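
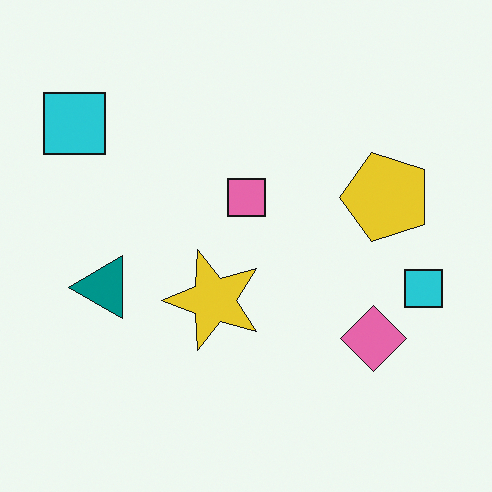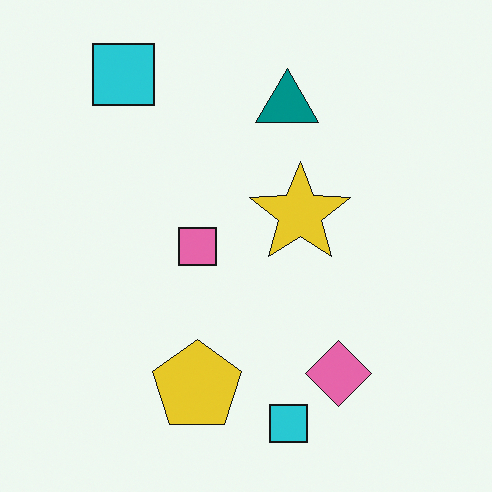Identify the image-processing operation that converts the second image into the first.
The transformation is: transposed (reflected across the top-left ↔ bottom-right diagonal).

Shapes have swapped their row and column positions — what was in the top-right is now in the bottom-left — a diagonal reflection.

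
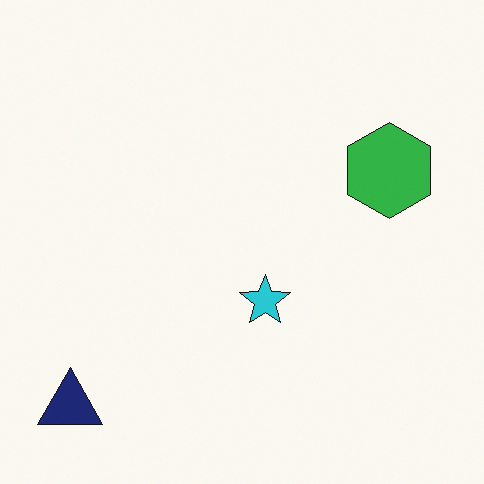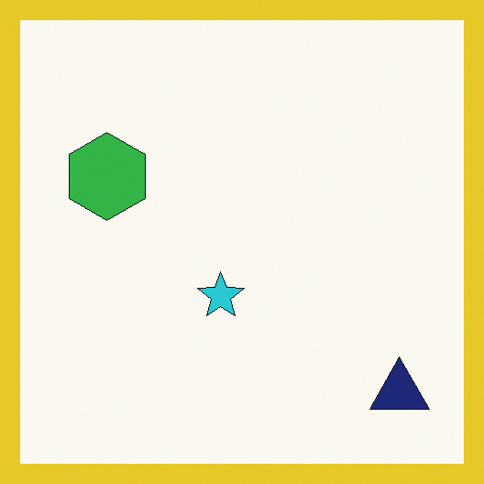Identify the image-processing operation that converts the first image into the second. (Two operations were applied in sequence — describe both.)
This is the original image flipped horizontally (left ↔ right), then framed with a yellow border.

The navy triangle is in the bottom-left of the first image and the bottom-right of the second — shapes on opposite sides of the vertical midline have swapped in a mirror flip. A solid yellow frame runs around the edge of the second image, with the content slightly shrunk inside it.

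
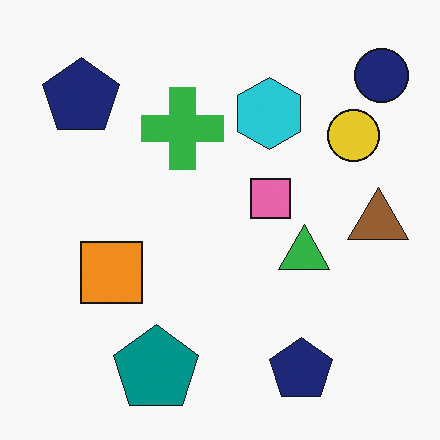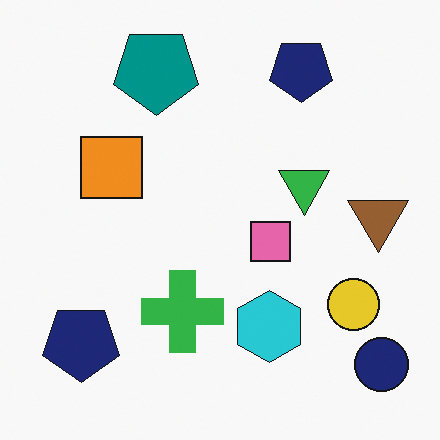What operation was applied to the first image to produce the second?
The transformation is: flipped vertically (top ↔ bottom).

The teal pentagon is in the bottom of the first image and the top of the second — shapes on opposite sides of the horizontal midline have swapped in a mirror flip.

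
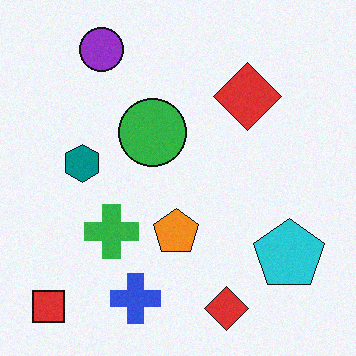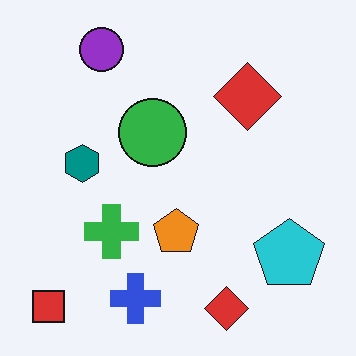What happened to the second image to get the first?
The image was degraded with light additive noise.

Random speckle covers the whole image, including the flat background.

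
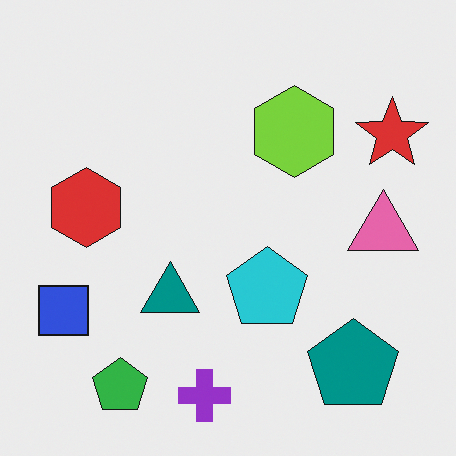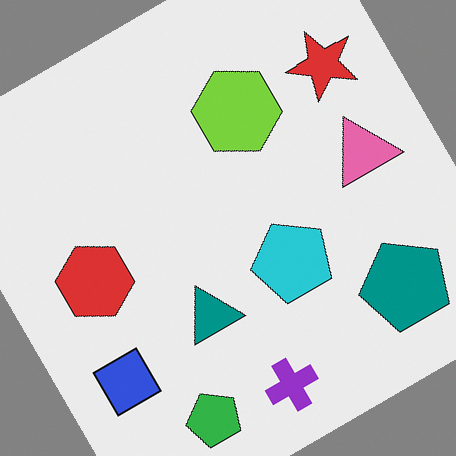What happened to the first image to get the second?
It was rotated counter-clockwise by a large amount — several tens of degrees.

Every shape is tilted by the same angle and the image corners show triangular fill wedges — a whole-image rotation by a non-right angle.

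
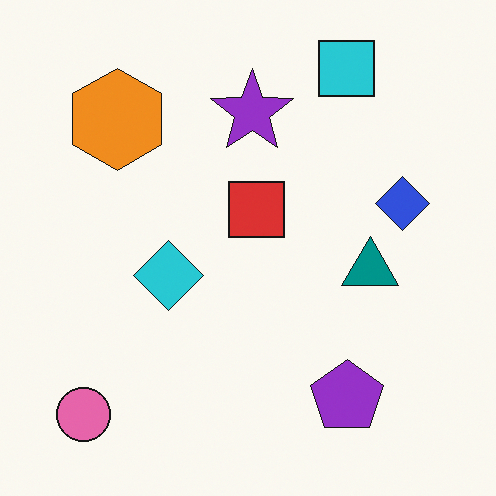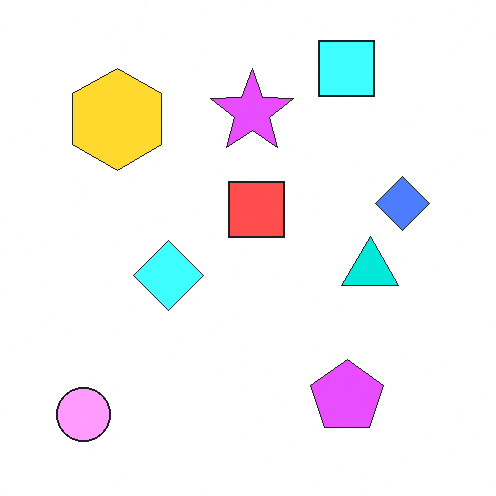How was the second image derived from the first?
The transformation is: brightened a lot.

Every pixel — background and shapes alike — is uniformly brightened.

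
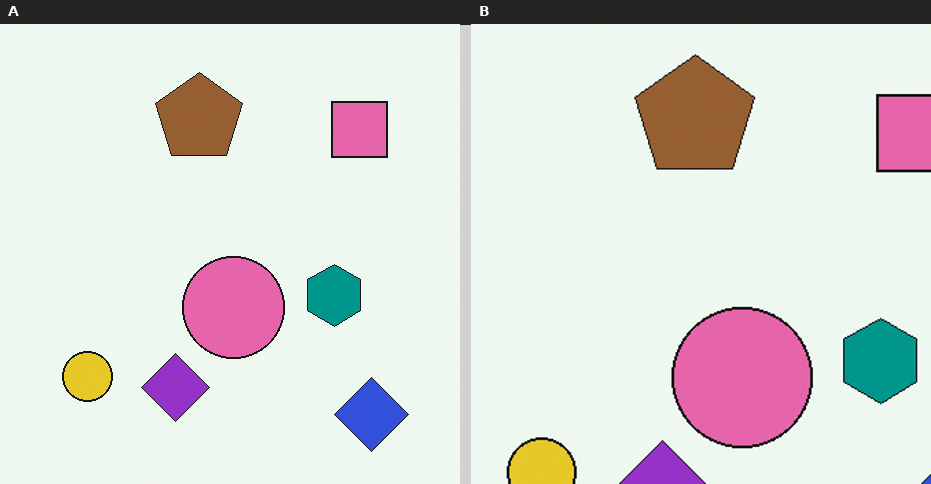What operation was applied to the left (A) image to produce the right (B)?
The right (B) image is the left (A) cropped slightly and scaled back up.

The visible shapes are larger and the field of view is narrower; shapes near the original edges may be partly or wholly outside the frame — a crop-and-rescale.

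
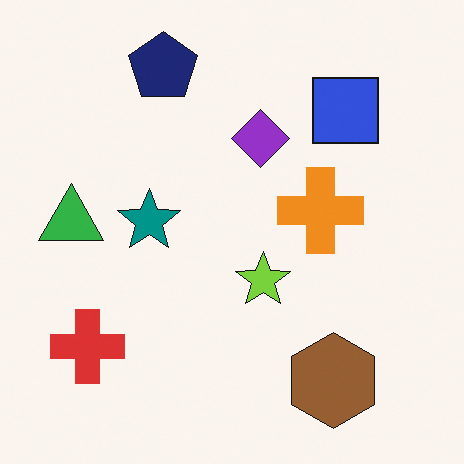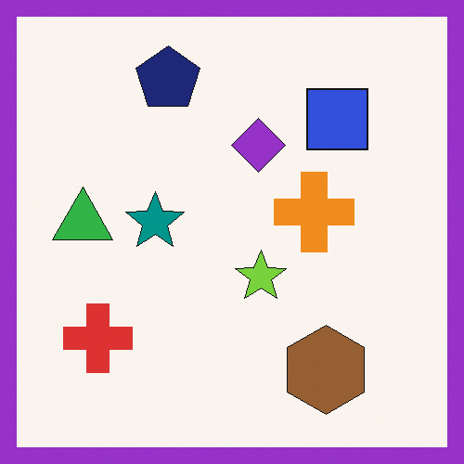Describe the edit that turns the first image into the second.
The image was framed with a purple border.

A solid purple frame runs around the edge of the second image, with the content slightly shrunk inside it.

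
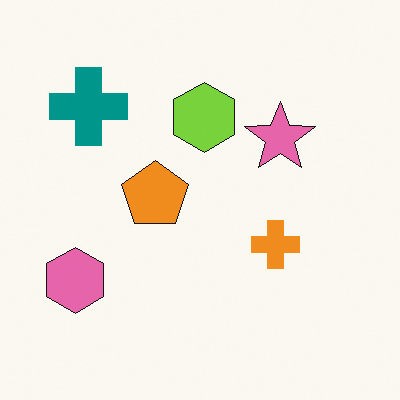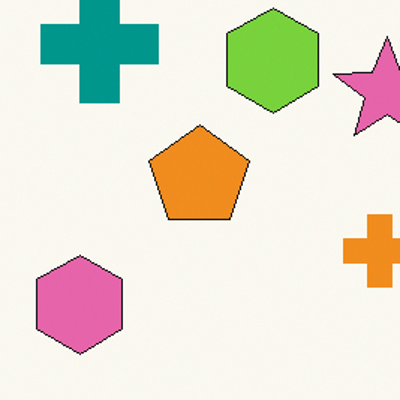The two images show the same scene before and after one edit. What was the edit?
This is the original image cropped slightly and scaled back up.

The visible shapes are larger and the field of view is narrower; shapes near the original edges may be partly or wholly outside the frame — a crop-and-rescale.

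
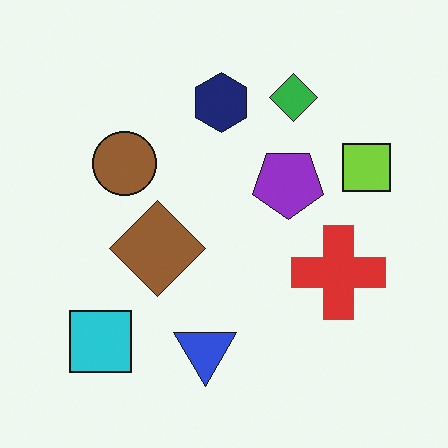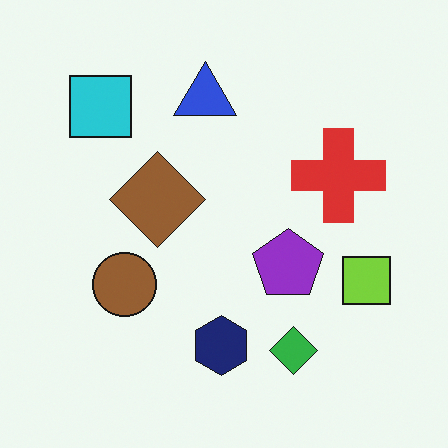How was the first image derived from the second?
This is the original image flipped vertically (top ↔ bottom).

The blue triangle is in the top of the second image and the bottom of the first — shapes on opposite sides of the horizontal midline have swapped in a mirror flip.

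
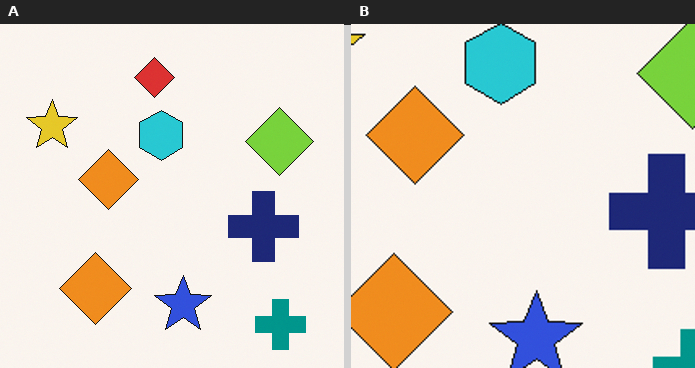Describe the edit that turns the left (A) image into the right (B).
Cropped tightly and scaled back up.

The visible shapes are larger and the field of view is narrower; shapes near the original edges may be partly or wholly outside the frame — a crop-and-rescale.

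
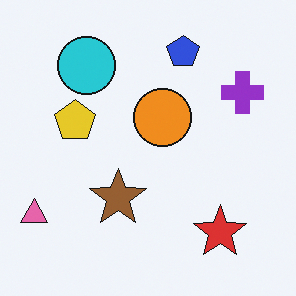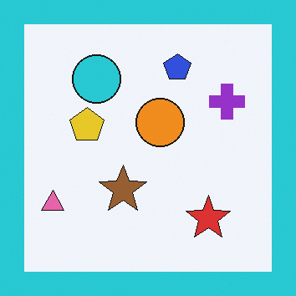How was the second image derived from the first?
The second image is the first framed with a cyan border.

A solid cyan frame runs around the edge of the second image, with the content slightly shrunk inside it.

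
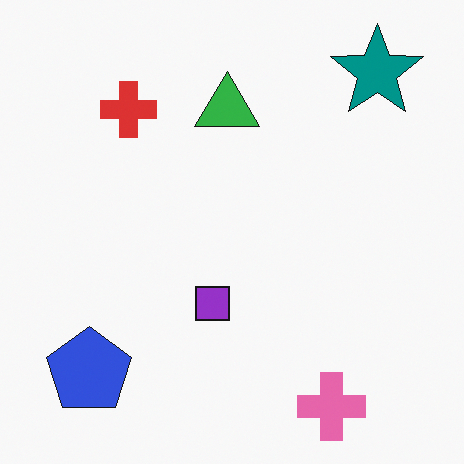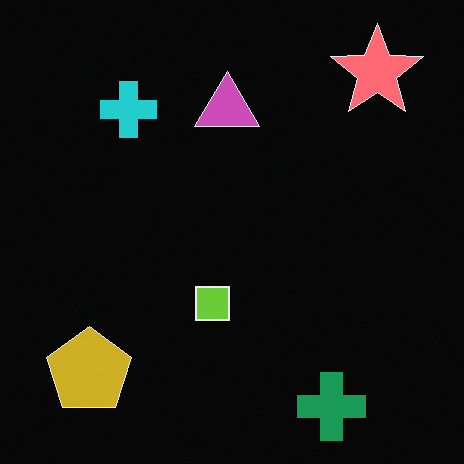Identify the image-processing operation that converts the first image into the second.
The image was color-inverted (negative).

The light background has become dark and every shape's color is its complement — a photographic negative.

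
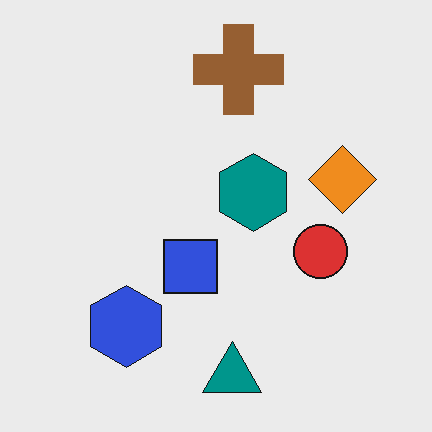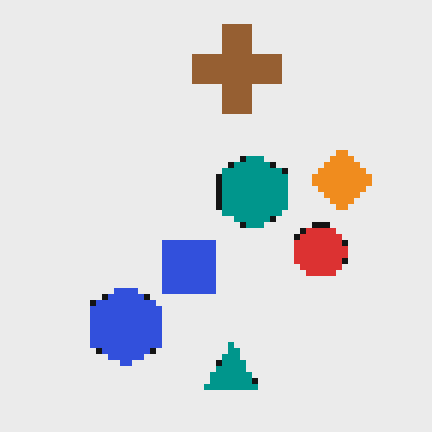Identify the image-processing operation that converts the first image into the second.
This is the original image moderately pixelated.

Shapes are reduced to large square blocks; fine edges and outlines are lost — a downscale-then-upscale (mosaic) effect.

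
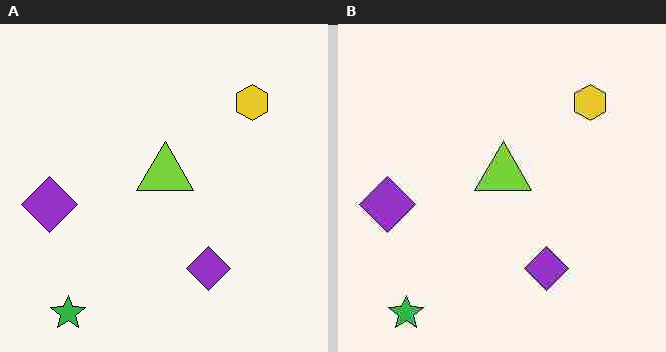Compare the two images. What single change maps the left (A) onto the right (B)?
This is the original image degraded with heavy JPEG compression.

Blocky 8×8 compression artifacts appear around shape edges and the flat background shows ringing — characteristic JPEG degradation.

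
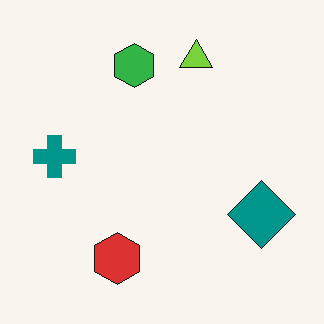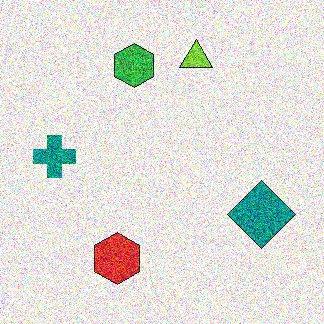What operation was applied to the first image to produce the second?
The transformation is: degraded with heavy additive noise.

Random speckle covers the whole image, including the flat background.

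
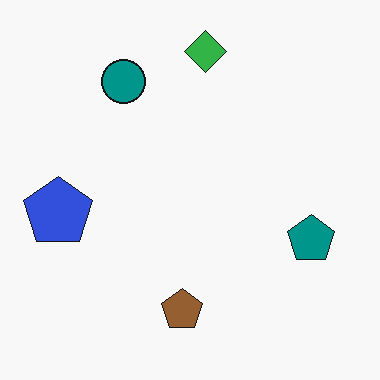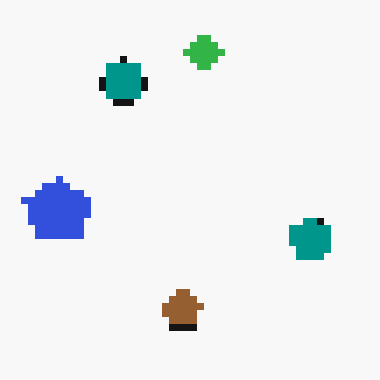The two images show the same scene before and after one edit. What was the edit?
The image was pixelated into visible square blocks.

Shapes are reduced to large square blocks; fine edges and outlines are lost — a downscale-then-upscale (mosaic) effect.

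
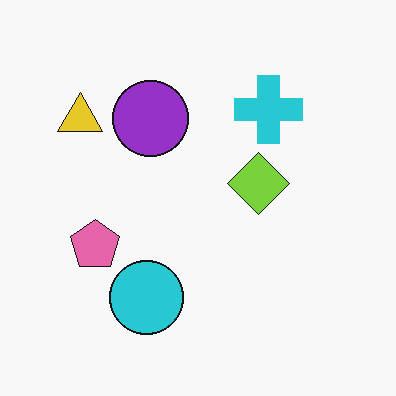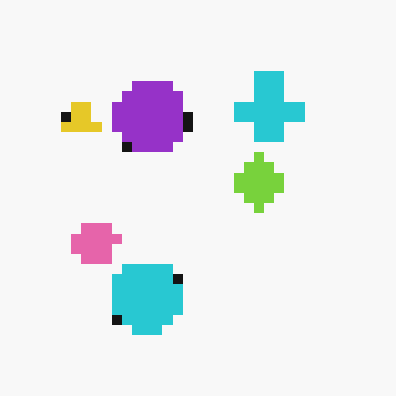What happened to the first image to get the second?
This is the original image coarsely pixelated.

Shapes are reduced to large square blocks; fine edges and outlines are lost — a downscale-then-upscale (mosaic) effect.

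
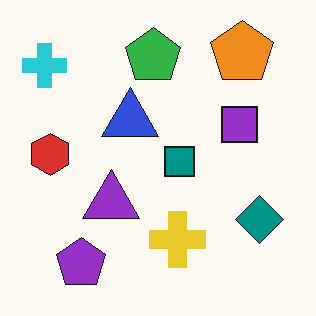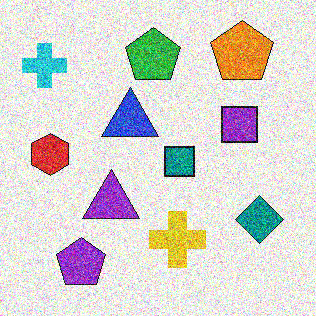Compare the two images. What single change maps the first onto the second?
The transformation is: degraded with a thick layer of grain.

Random speckle covers the whole image, including the flat background.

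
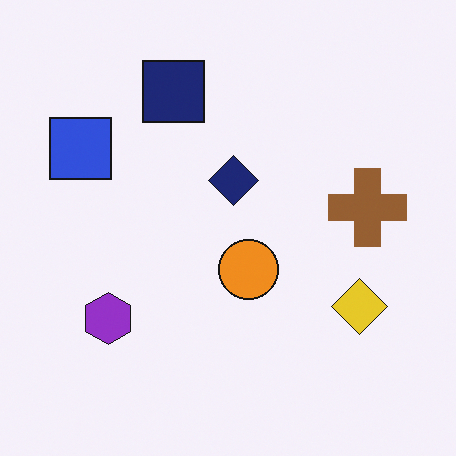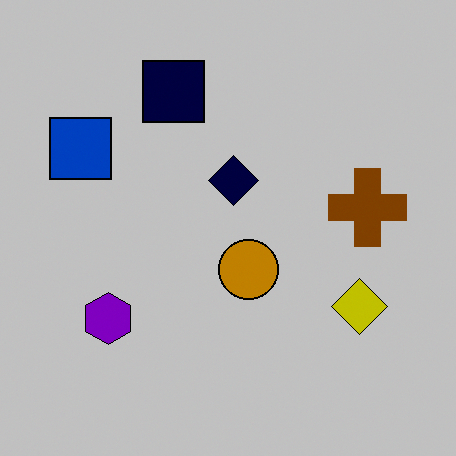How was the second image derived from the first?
The second image is the first aggressively posterized.

Each flat color has snapped to a coarser quantized level — most visibly, the near-white background has dropped to a flat grey.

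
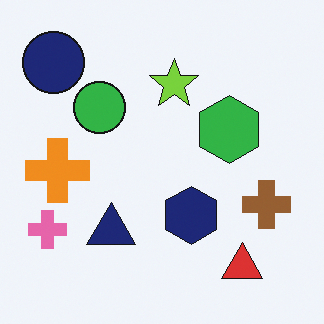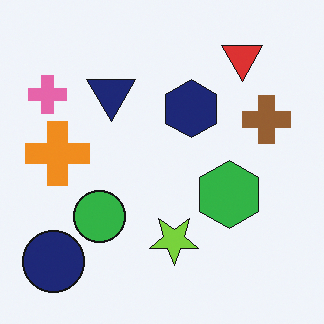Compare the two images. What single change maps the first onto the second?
The image was flipped vertically (top ↔ bottom).

The red triangle is in the bottom-right of the first image and the top-right of the second — shapes on opposite sides of the horizontal midline have swapped in a mirror flip.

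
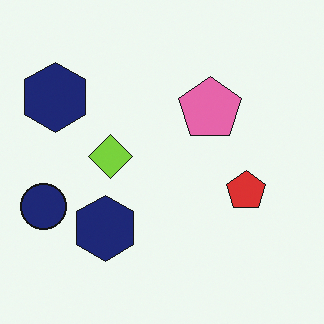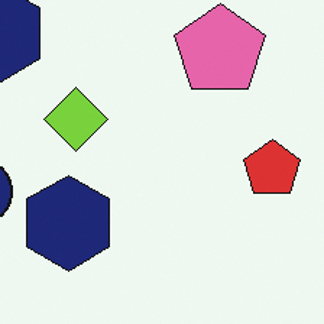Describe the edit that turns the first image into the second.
This is the original image cropped to a modestly smaller region and rescaled.

The visible shapes are larger and the field of view is narrower; shapes near the original edges may be partly or wholly outside the frame — a crop-and-rescale.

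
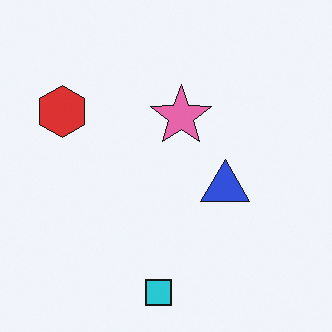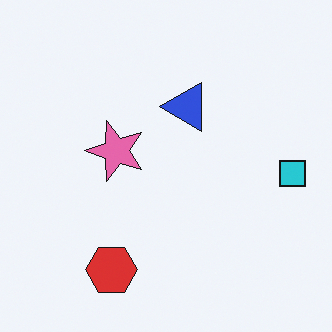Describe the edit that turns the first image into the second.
The transformation is: rotated 90° counter-clockwise.

The cyan square sits in the bottom of the first image and the right of the second — consistent with a whole-image 90° counter-clockwise rotation.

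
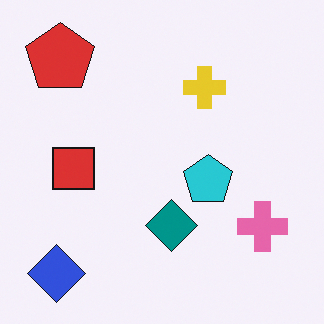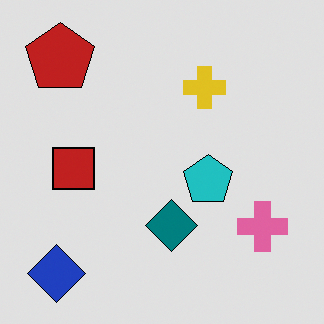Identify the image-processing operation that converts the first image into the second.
The second image is the first moderately posterized.

Each flat color has snapped to a coarser quantized level — most visibly, the near-white background has dropped to a flat grey.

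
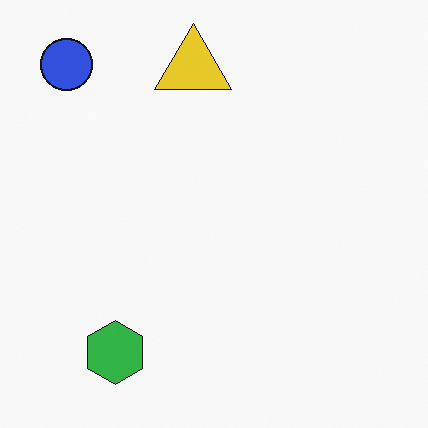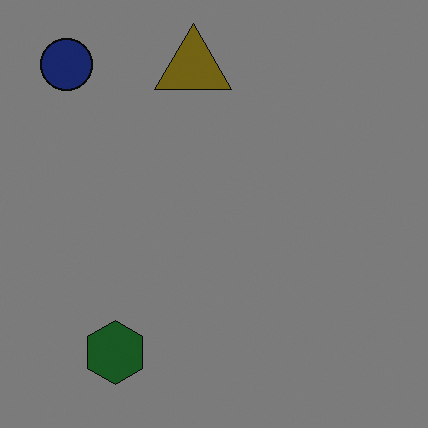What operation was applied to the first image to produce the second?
The image was darkened a lot.

Every pixel — background and shapes alike — is uniformly darkened.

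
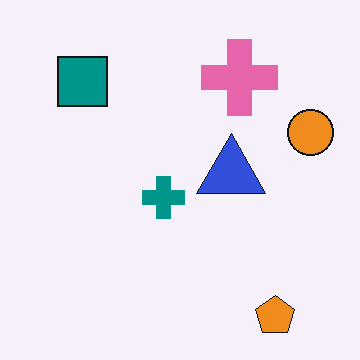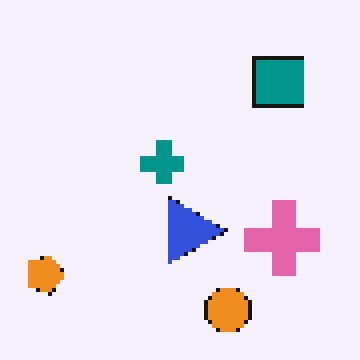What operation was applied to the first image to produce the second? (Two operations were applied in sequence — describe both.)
Mildly pixelated, then rotated 90° clockwise.

Shapes are reduced to large square blocks; fine edges and outlines are lost — a downscale-then-upscale (mosaic) effect. The orange pentagon sits in the bottom-right of the first image and the bottom-left of the second — consistent with a whole-image 90° clockwise rotation.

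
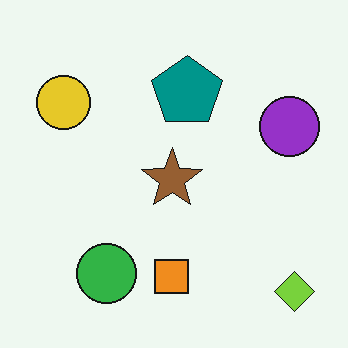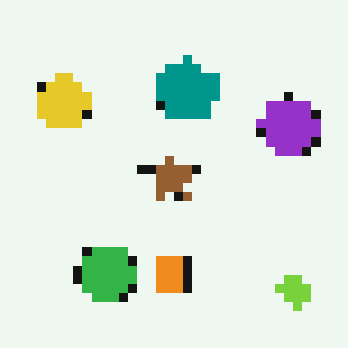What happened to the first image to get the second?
Coarsely pixelated.

Shapes are reduced to large square blocks; fine edges and outlines are lost — a downscale-then-upscale (mosaic) effect.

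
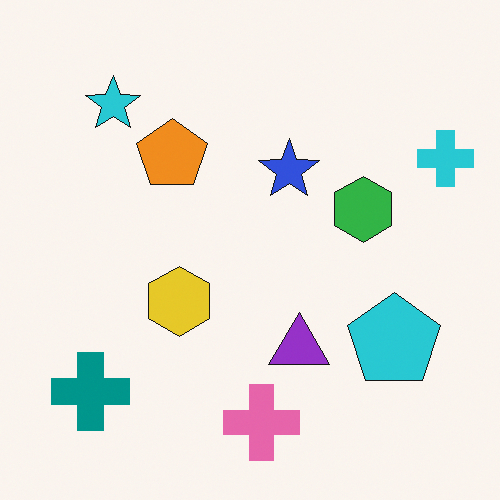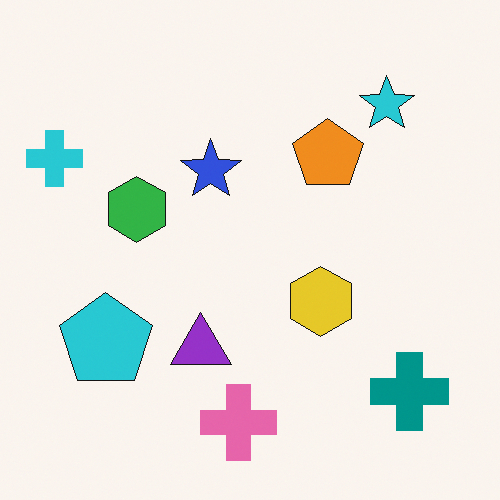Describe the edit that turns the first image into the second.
The image was flipped horizontally (left ↔ right).

The cyan cross is in the top-right of the first image and the top-left of the second — shapes on opposite sides of the vertical midline have swapped in a mirror flip.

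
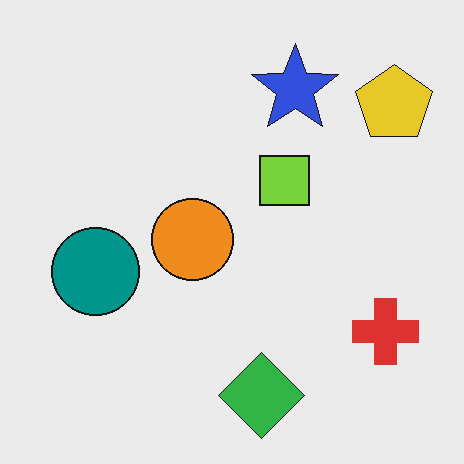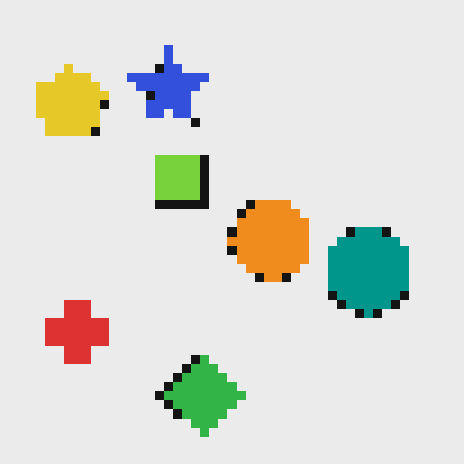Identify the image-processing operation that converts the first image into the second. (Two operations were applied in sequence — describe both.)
The image was heavily pixelated into large blocks, then flipped horizontally (left ↔ right).

Shapes are reduced to large square blocks; fine edges and outlines are lost — a downscale-then-upscale (mosaic) effect. The yellow pentagon is in the top-right of the first image and the top-left of the second — shapes on opposite sides of the vertical midline have swapped in a mirror flip.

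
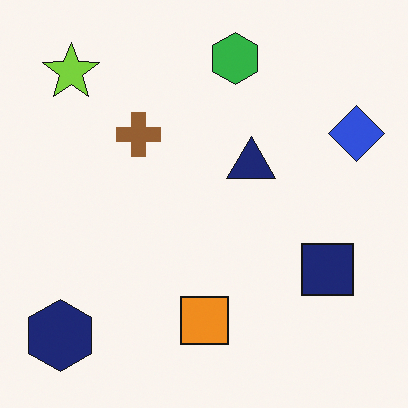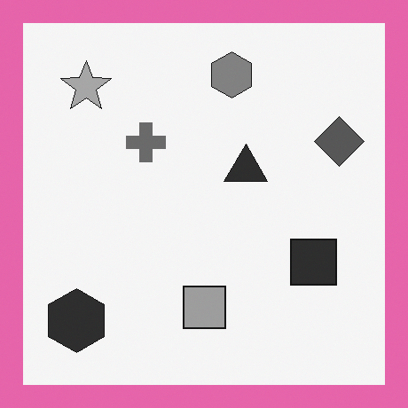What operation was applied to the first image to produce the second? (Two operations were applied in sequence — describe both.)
The second image is the first converted to grayscale, then framed with a pink border.

All color is removed — every shape is now a shade of grey. A solid pink frame runs around the edge of the second image, with the content slightly shrunk inside it.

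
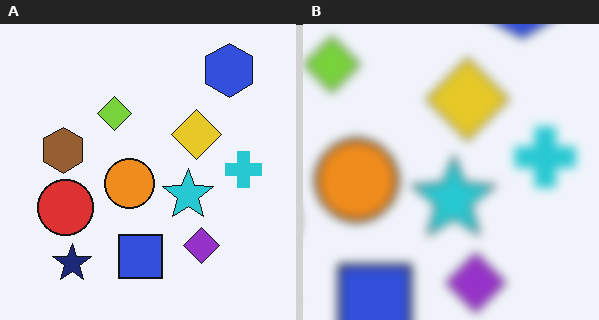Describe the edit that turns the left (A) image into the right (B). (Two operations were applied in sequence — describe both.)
The right (B) image is the left (A) moderately blurred, then cropped to a noticeably smaller region and rescaled.

Shape edges and outlines are uniformly softened across the whole image. The visible shapes are larger and the field of view is narrower; shapes near the original edges may be partly or wholly outside the frame — a crop-and-rescale.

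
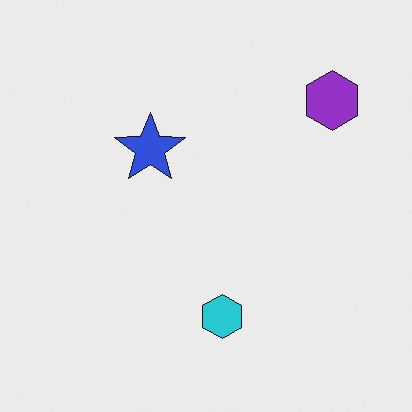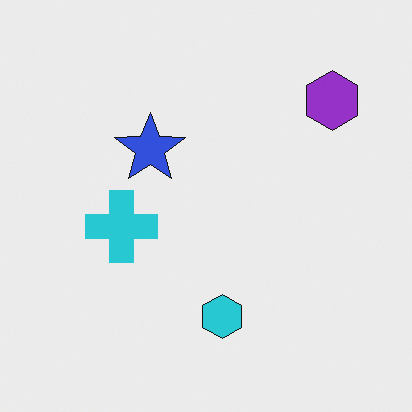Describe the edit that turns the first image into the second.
Overlaid with an additional cyan cross.

A cyan cross appears in the second image that is absent from the first.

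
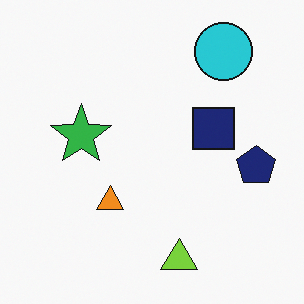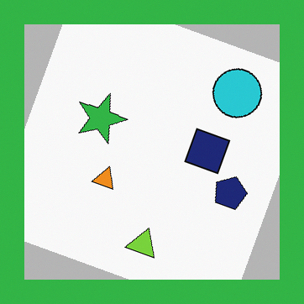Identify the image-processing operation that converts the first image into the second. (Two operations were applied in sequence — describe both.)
The second image is the first rotated clockwise by a moderate amount, then framed with a green border.

Every shape is tilted by the same angle and the image corners show triangular fill wedges — a whole-image rotation by a non-right angle. A solid green frame runs around the edge of the second image, with the content slightly shrunk inside it.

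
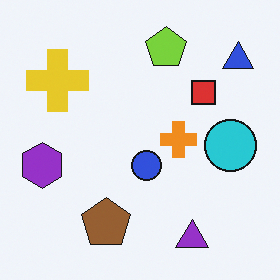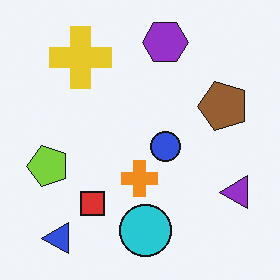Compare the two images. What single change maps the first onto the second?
The second image is the first transposed (reflected across the top-left ↔ bottom-right diagonal).

Shapes have swapped their row and column positions — what was in the top-right is now in the bottom-left — a diagonal reflection.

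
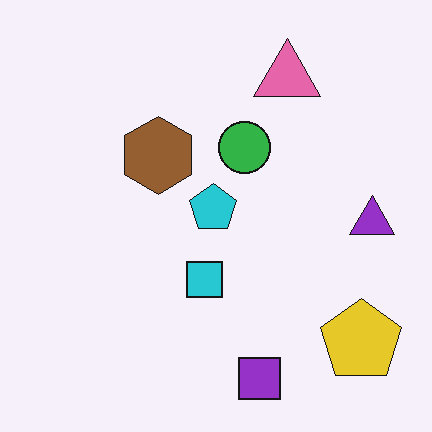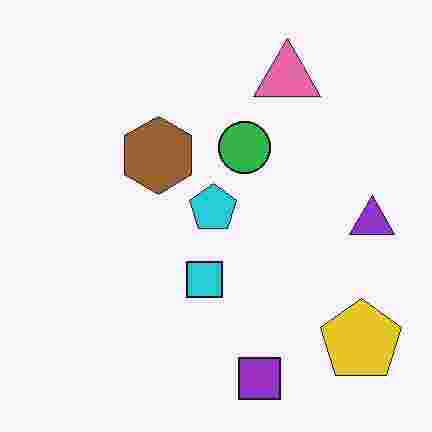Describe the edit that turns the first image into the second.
This is the original image degraded with heavy JPEG compression.

Blocky 8×8 compression artifacts appear around shape edges and the flat background shows ringing — characteristic JPEG degradation.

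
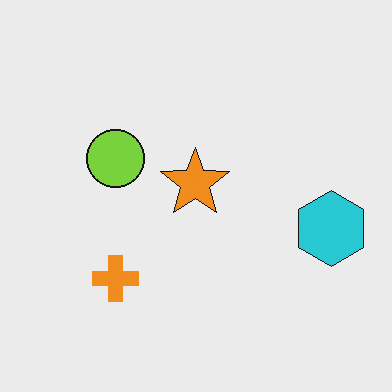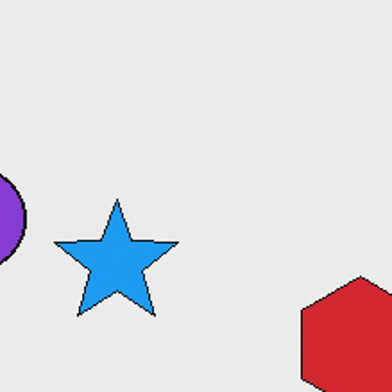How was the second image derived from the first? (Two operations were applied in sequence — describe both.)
The second image is the first hue-shifted by a large amount, then cropped tightly and scaled back up.

Every shape's color has rotated by the same amount around the hue wheel — a uniform hue shift. The visible shapes are larger and the field of view is narrower; shapes near the original edges may be partly or wholly outside the frame — a crop-and-rescale.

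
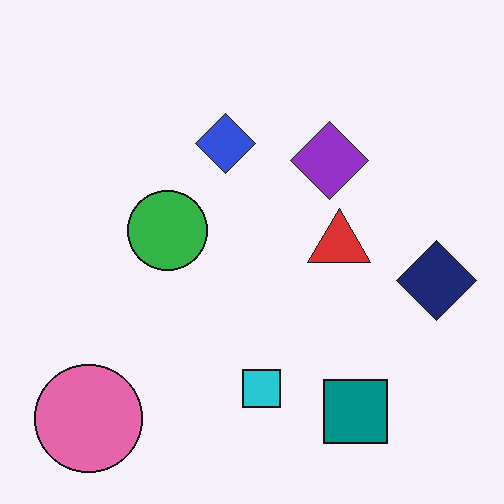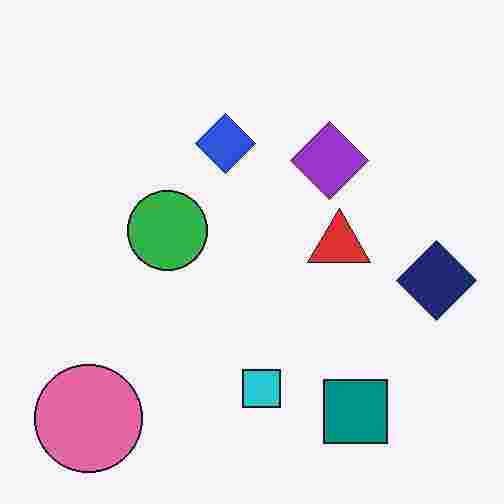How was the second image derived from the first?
The transformation is: heavily JPEG-compressed with obvious blocking artifacts.

Blocky 8×8 compression artifacts appear around shape edges and the flat background shows ringing — characteristic JPEG degradation.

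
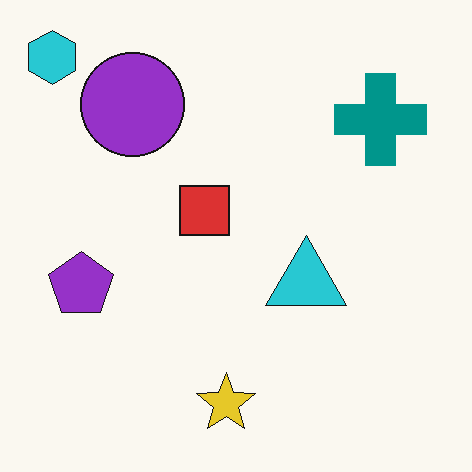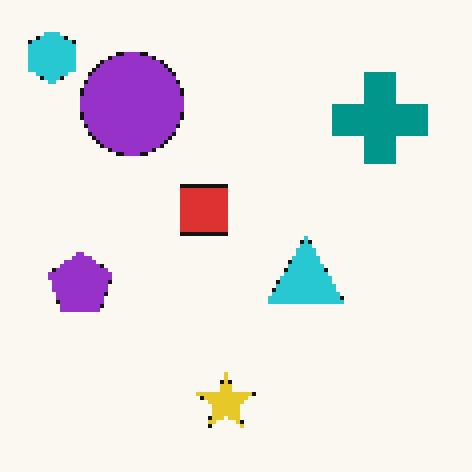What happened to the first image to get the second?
This is the original image mildly pixelated.

Shapes are reduced to large square blocks; fine edges and outlines are lost — a downscale-then-upscale (mosaic) effect.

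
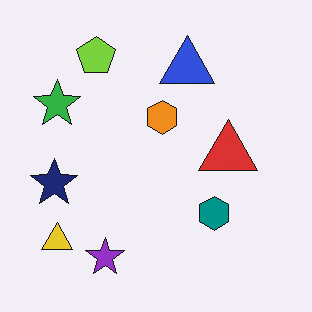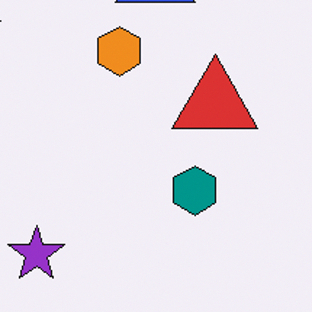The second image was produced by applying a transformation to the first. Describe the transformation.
It was cropped slightly and scaled back up.

The visible shapes are larger and the field of view is narrower; shapes near the original edges may be partly or wholly outside the frame — a crop-and-rescale.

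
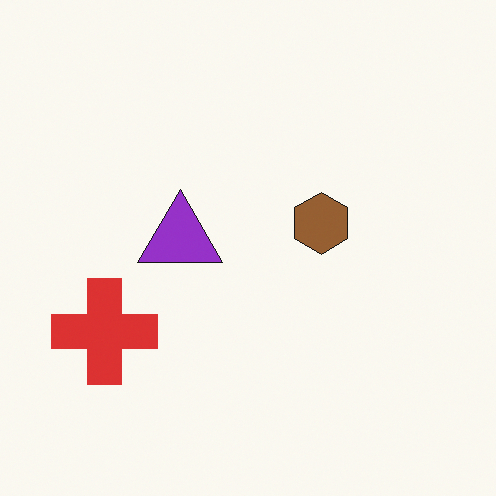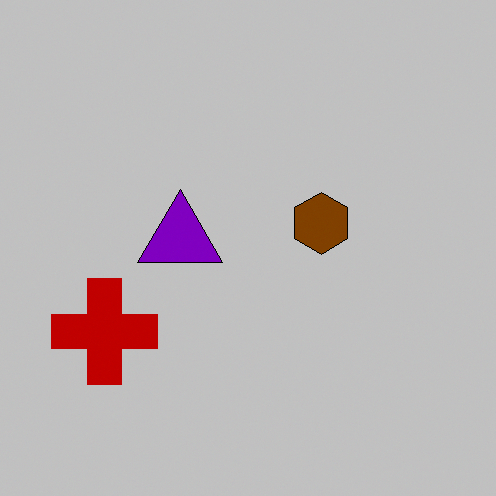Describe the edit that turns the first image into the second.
Heavily posterized to just a handful of flat colors.

Each flat color has snapped to a coarser quantized level — most visibly, the near-white background has dropped to a flat grey.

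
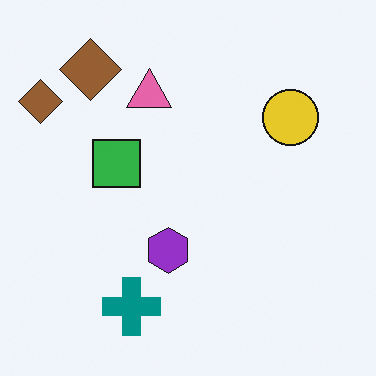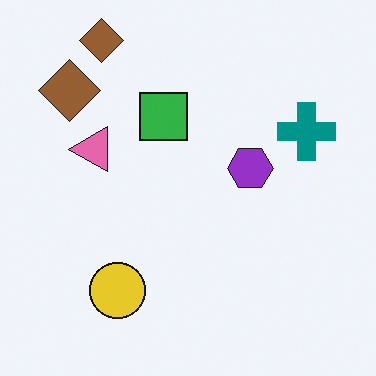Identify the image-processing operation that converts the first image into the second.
It was transposed (reflected across the top-left ↔ bottom-right diagonal).

Shapes have swapped their row and column positions — what was in the top-right is now in the bottom-left — a diagonal reflection.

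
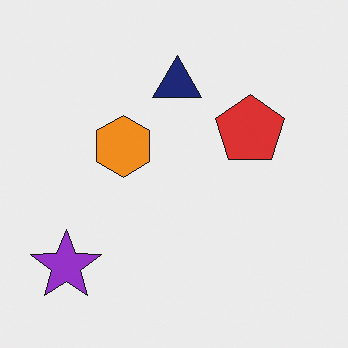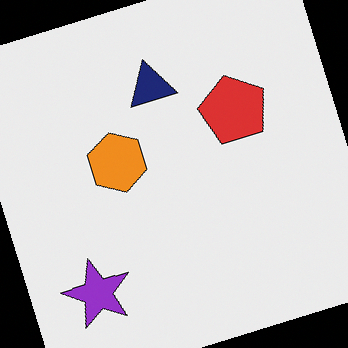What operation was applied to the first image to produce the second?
It was rotated counter-clockwise by a clearly visible amount.

Every shape is tilted by the same angle and the image corners show triangular fill wedges — a whole-image rotation by a non-right angle.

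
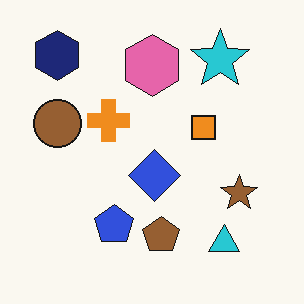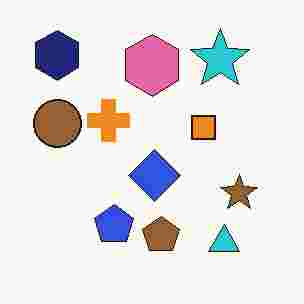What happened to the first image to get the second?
The image was degraded with heavy JPEG compression.

Blocky 8×8 compression artifacts appear around shape edges and the flat background shows ringing — characteristic JPEG degradation.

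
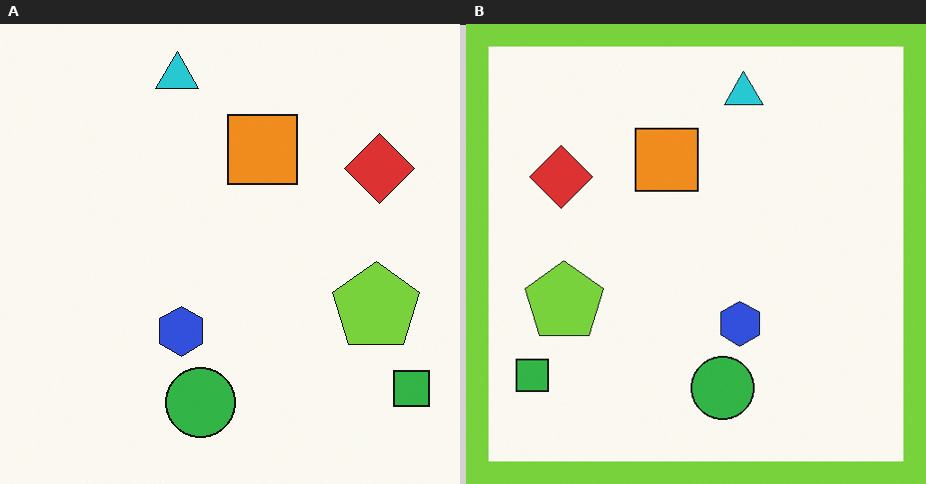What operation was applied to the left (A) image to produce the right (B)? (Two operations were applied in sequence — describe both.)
The right (B) image is the left (A) flipped horizontally (left ↔ right), then framed with a lime border.

The green square is in the bottom-right of the left (A) image and the bottom-left of the right (B) — shapes on opposite sides of the vertical midline have swapped in a mirror flip. A solid lime frame runs around the edge of the right (B) image, with the content slightly shrunk inside it.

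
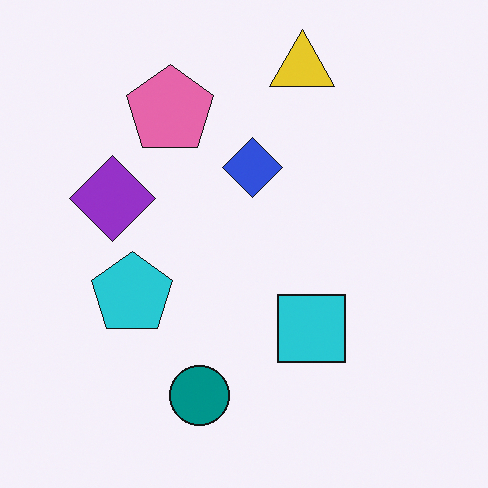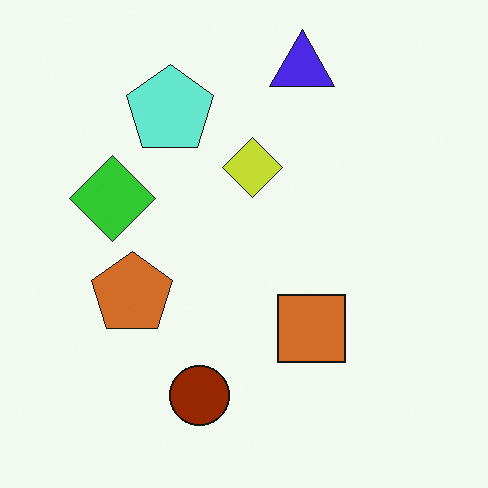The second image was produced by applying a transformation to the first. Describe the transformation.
This is the original image hue-shifted through roughly half the color wheel.

Every shape's color has rotated by the same amount around the hue wheel — a uniform hue shift.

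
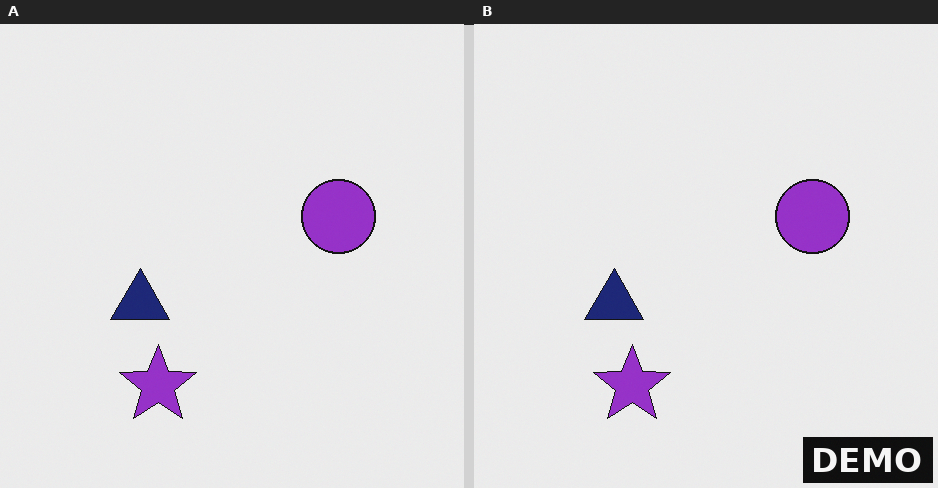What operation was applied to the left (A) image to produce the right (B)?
The right (B) image is the left (A) watermarked with the text "DEMO" in the lower-right corner.

A dark label reading "DEMO" appears in the lower-right corner.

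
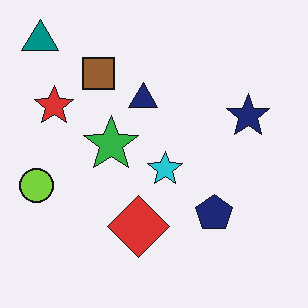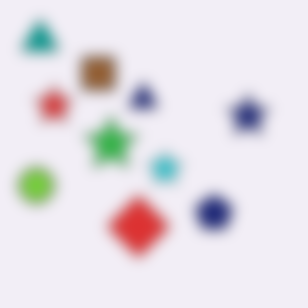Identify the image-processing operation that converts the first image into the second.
The transformation is: strongly gaussian-blurred.

Shape edges and outlines are uniformly softened across the whole image.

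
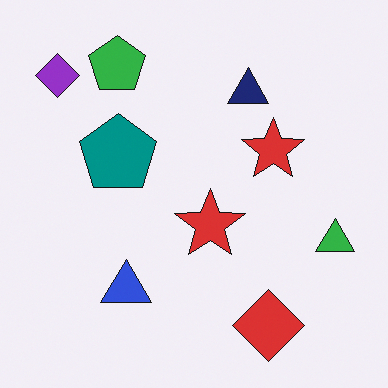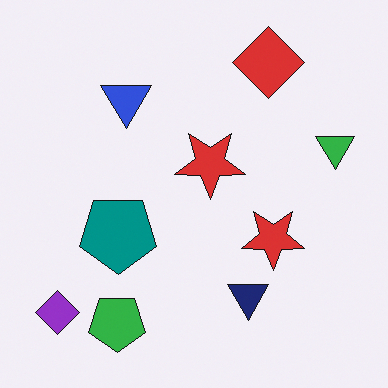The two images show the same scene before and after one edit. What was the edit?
The second image is the first flipped vertically (top ↔ bottom).

The red diamond is in the bottom-right of the first image and the top-right of the second — shapes on opposite sides of the horizontal midline have swapped in a mirror flip.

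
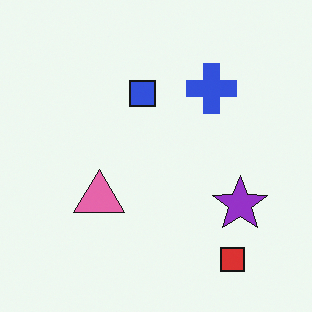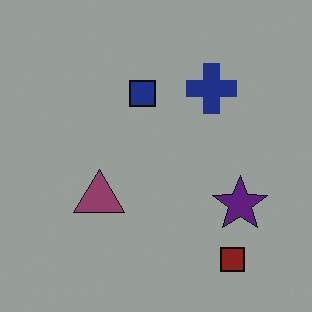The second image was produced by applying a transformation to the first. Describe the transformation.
It was noticeably darkened.

Every pixel — background and shapes alike — is uniformly darkened.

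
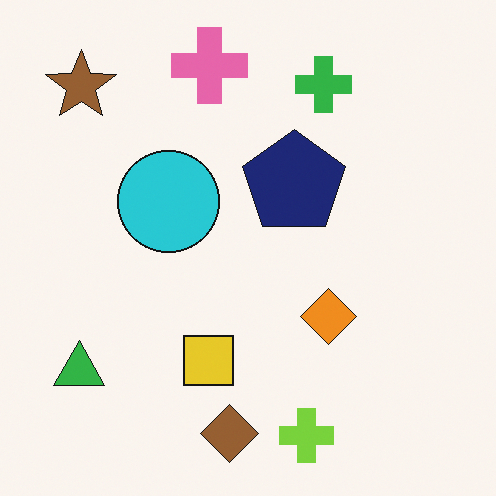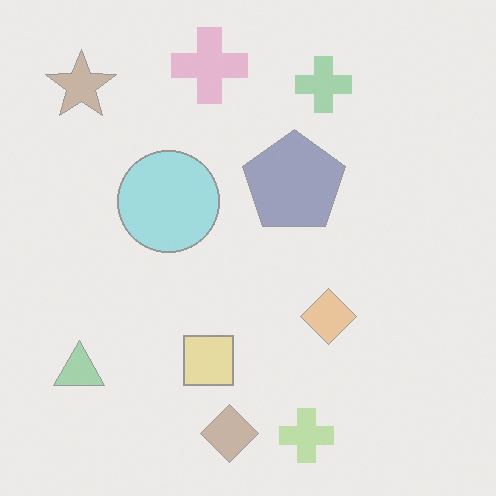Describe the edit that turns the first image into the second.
It was washed out (contrast reduced).

Tones are pushed toward mid-grey across the whole image — a global contrast change.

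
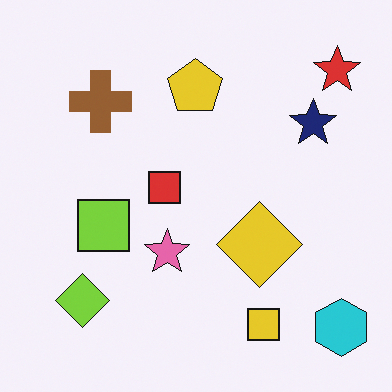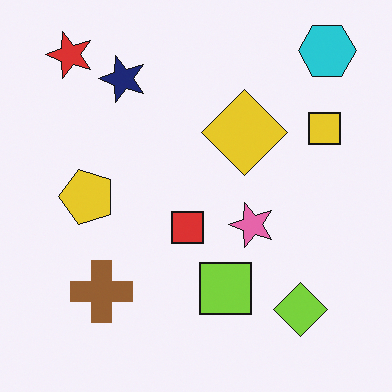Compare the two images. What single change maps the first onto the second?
It was rotated 90° counter-clockwise.

The cyan hexagon sits in the bottom-right of the first image and the top-right of the second — consistent with a whole-image 90° counter-clockwise rotation.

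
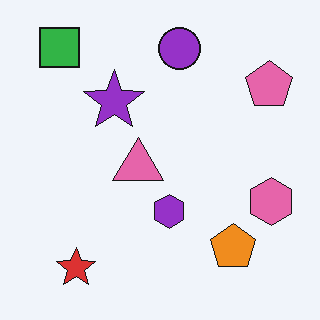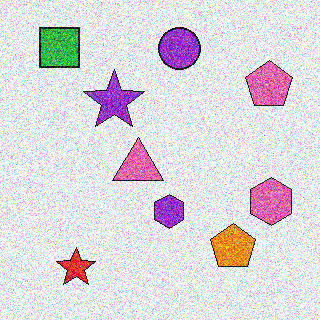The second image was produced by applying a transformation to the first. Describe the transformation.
The image was degraded with strong gaussian noise.

Random speckle covers the whole image, including the flat background.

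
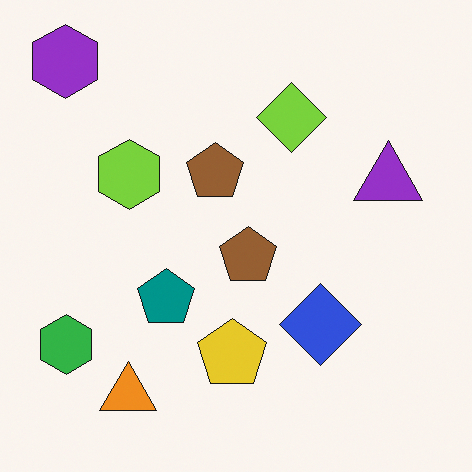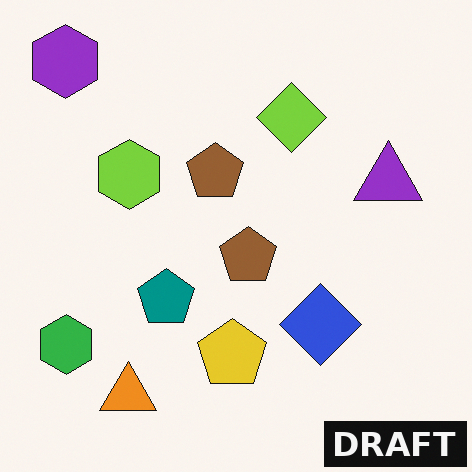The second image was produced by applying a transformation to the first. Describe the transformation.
The second image is the first watermarked with the text "DRAFT" in the lower-right corner.

A dark label reading "DRAFT" appears in the lower-right corner.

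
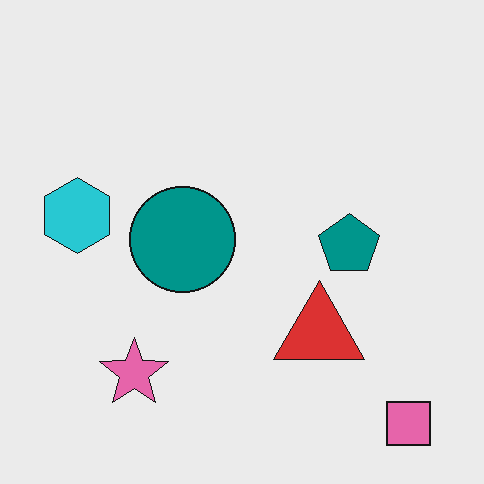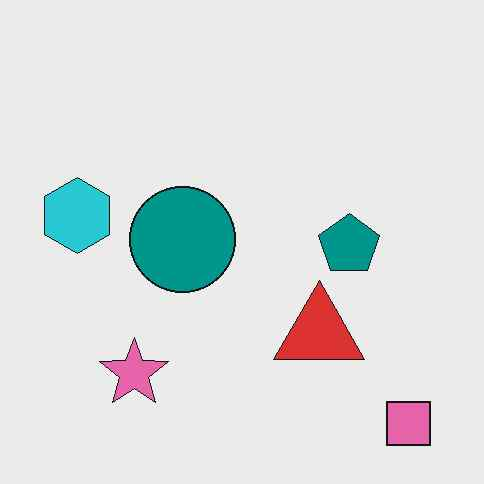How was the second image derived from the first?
It was given moderate JPEG compression.

Blocky 8×8 compression artifacts appear around shape edges and the flat background shows ringing — characteristic JPEG degradation.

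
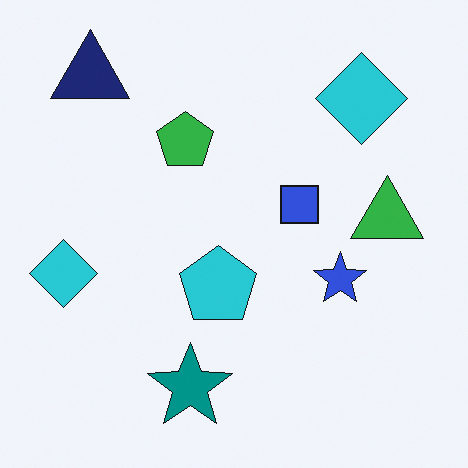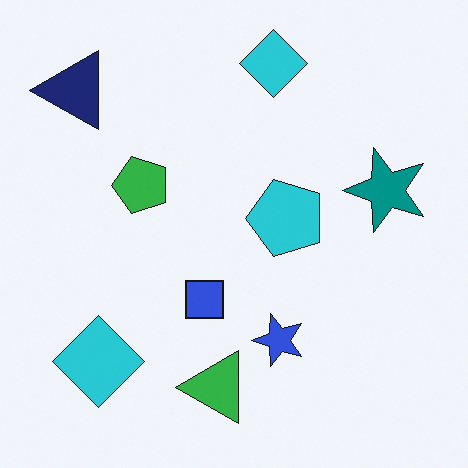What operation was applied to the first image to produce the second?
The second image is the first transposed (reflected across the top-left ↔ bottom-right diagonal).

Shapes have swapped their row and column positions — what was in the top-right is now in the bottom-left — a diagonal reflection.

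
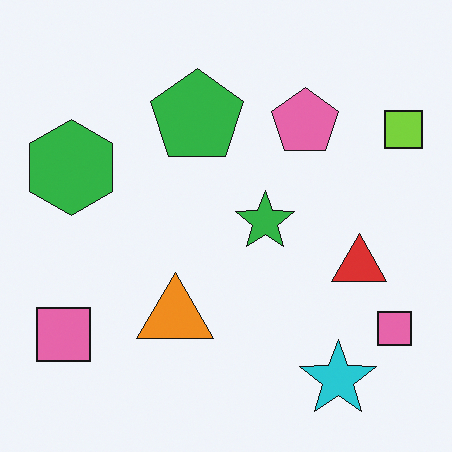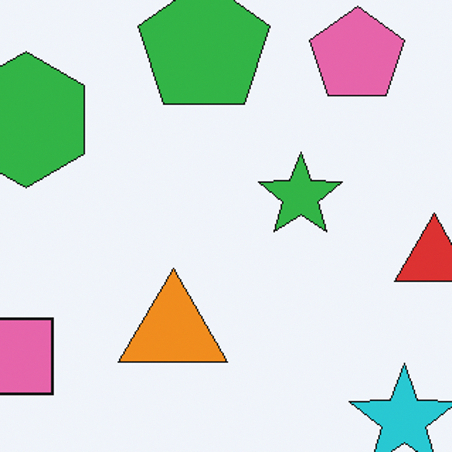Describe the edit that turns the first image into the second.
This is the original image cropped slightly and scaled back up.

The visible shapes are larger and the field of view is narrower; shapes near the original edges may be partly or wholly outside the frame — a crop-and-rescale.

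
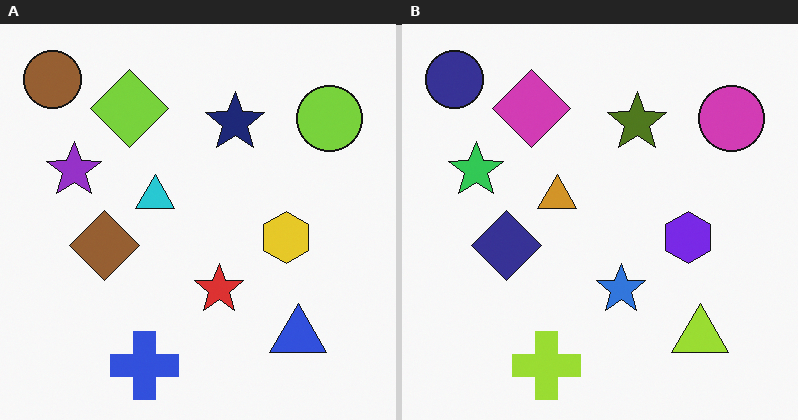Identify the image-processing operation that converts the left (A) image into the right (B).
The image was hue-shifted by a large amount.

Every shape's color has rotated by the same amount around the hue wheel — a uniform hue shift.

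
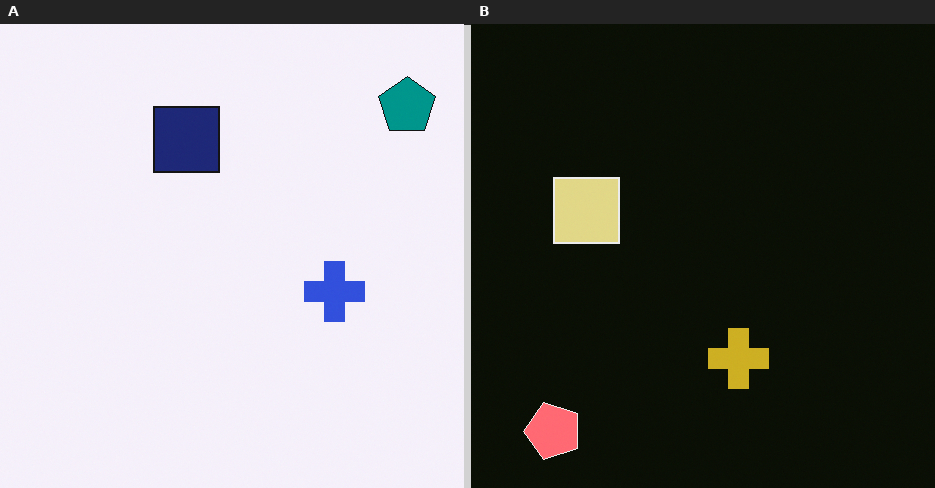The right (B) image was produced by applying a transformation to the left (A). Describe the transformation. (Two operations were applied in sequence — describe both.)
Transposed (reflected across the top-left ↔ bottom-right diagonal), then color-inverted (negative).

Shapes have swapped their row and column positions — what was in the top-right is now in the bottom-left — a diagonal reflection. The light background has become dark and every shape's color is its complement — a photographic negative.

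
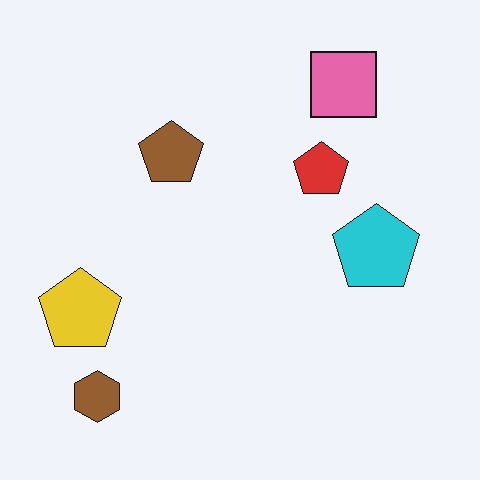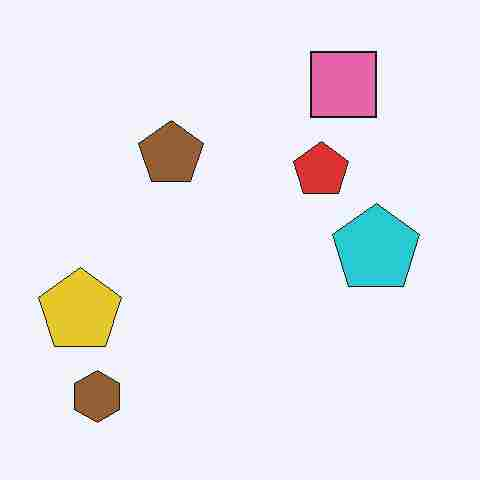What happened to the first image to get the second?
The image was degraded with heavy JPEG compression.

Blocky 8×8 compression artifacts appear around shape edges and the flat background shows ringing — characteristic JPEG degradation.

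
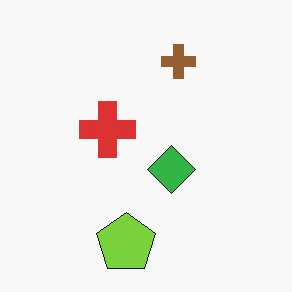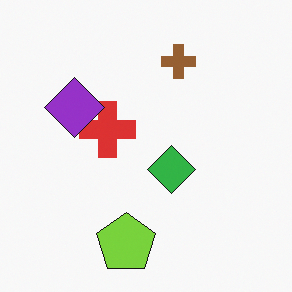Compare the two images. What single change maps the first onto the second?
The second image is the first overlaid with an additional purple diamond.

A purple diamond appears in the second image that is absent from the first.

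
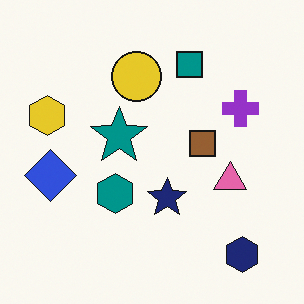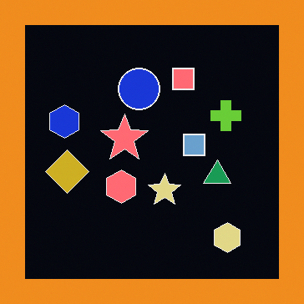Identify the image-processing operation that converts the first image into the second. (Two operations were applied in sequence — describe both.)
The image was color-inverted (negative), then framed with a orange border.

The light background has become dark and every shape's color is its complement — a photographic negative. A solid orange frame runs around the edge of the second image, with the content slightly shrunk inside it.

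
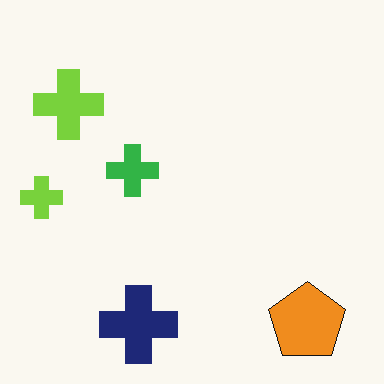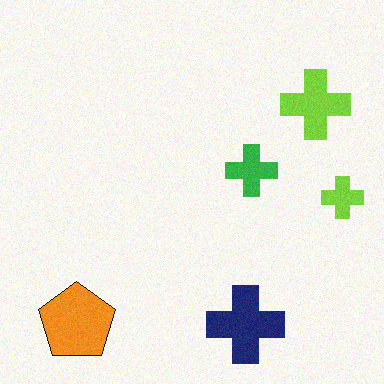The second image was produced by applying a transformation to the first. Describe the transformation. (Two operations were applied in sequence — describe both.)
This is the original image degraded with light additive noise, then flipped horizontally (left ↔ right).

Random speckle covers the whole image, including the flat background. The orange pentagon is in the bottom-right of the first image and the bottom-left of the second — shapes on opposite sides of the vertical midline have swapped in a mirror flip.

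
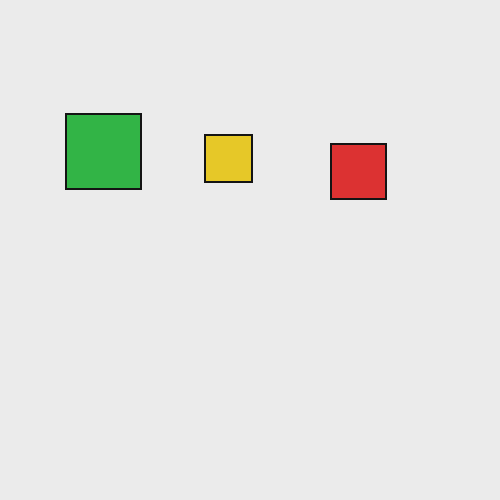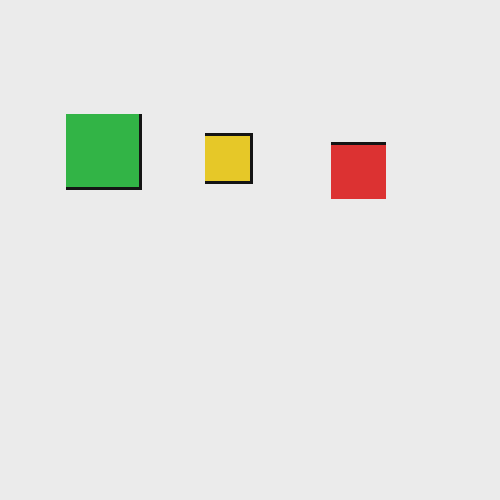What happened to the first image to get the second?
The second image is the first lightly pixelated (a mild mosaic effect).

Shapes are reduced to large square blocks; fine edges and outlines are lost — a downscale-then-upscale (mosaic) effect.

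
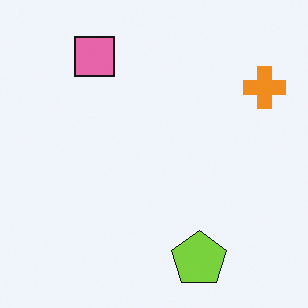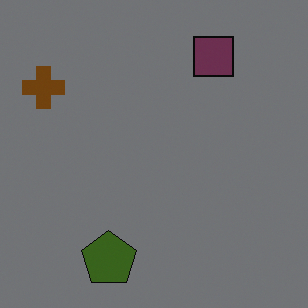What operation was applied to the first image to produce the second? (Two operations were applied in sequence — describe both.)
The image was noticeably darkened, then flipped horizontally (left ↔ right).

Every pixel — background and shapes alike — is uniformly darkened. The orange cross is in the top-right of the first image and the top-left of the second — shapes on opposite sides of the vertical midline have swapped in a mirror flip.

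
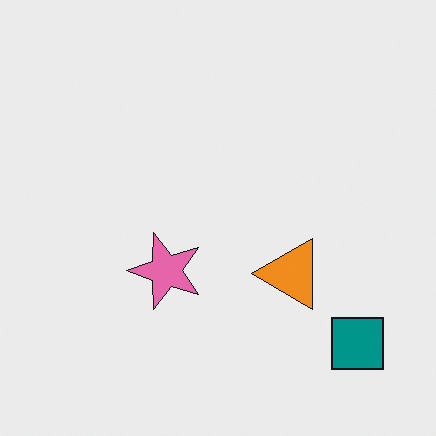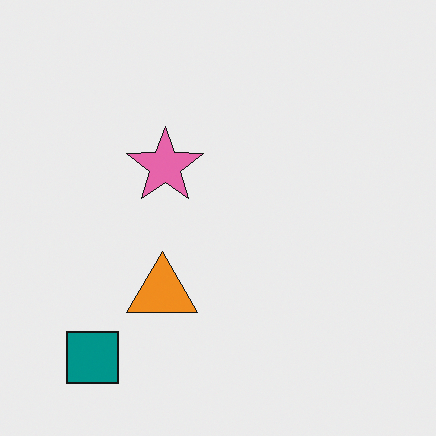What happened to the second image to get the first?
This is the original image rotated 90° counter-clockwise.

The teal square sits in the bottom-left of the second image and the bottom-right of the first — consistent with a whole-image 90° counter-clockwise rotation.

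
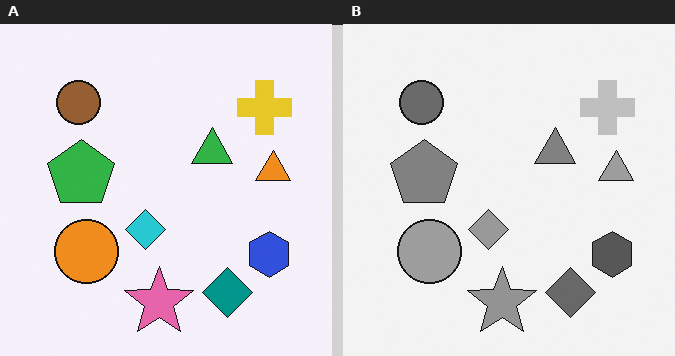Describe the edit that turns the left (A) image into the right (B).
It was converted to grayscale.

All color is removed — every shape is now a shade of grey.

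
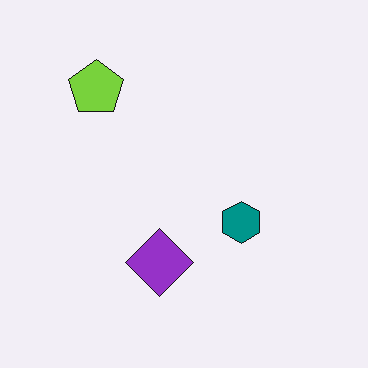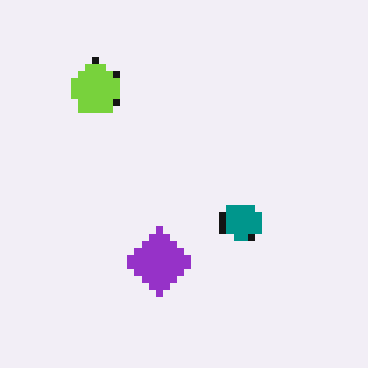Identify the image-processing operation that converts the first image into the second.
Moderately pixelated.

Shapes are reduced to large square blocks; fine edges and outlines are lost — a downscale-then-upscale (mosaic) effect.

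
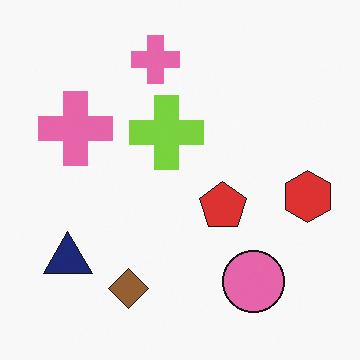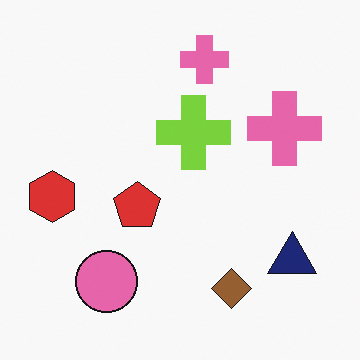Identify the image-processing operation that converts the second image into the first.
The first image is the second flipped horizontally (left ↔ right).

The red hexagon is in the left of the second image and the right of the first — shapes on opposite sides of the vertical midline have swapped in a mirror flip.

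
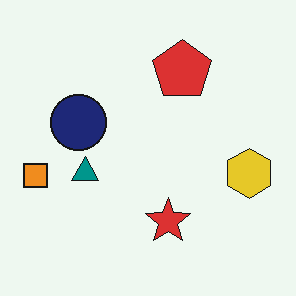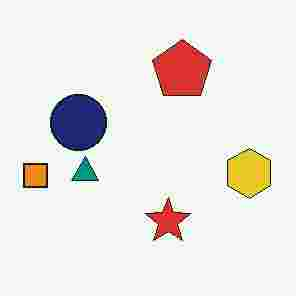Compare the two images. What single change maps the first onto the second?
It was degraded with heavy JPEG compression.

Blocky 8×8 compression artifacts appear around shape edges and the flat background shows ringing — characteristic JPEG degradation.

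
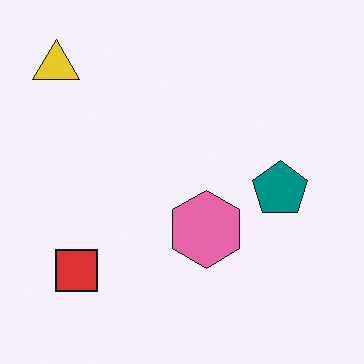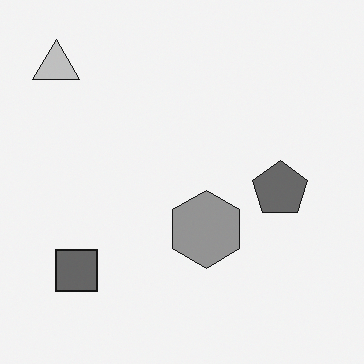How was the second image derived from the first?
It was converted to grayscale.

All color is removed — every shape is now a shade of grey.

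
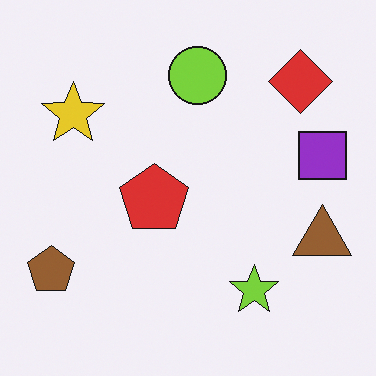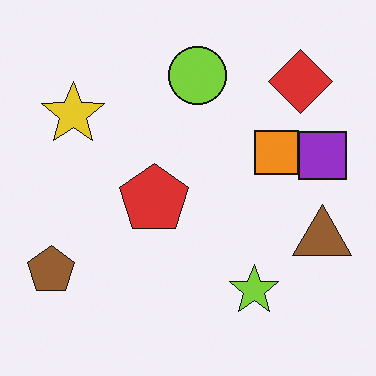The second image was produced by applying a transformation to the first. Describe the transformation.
It was overlaid with an additional orange square.

An orange square appears in the second image that is absent from the first.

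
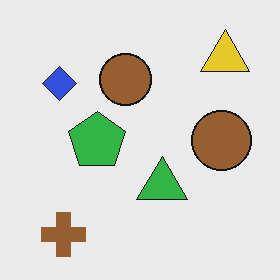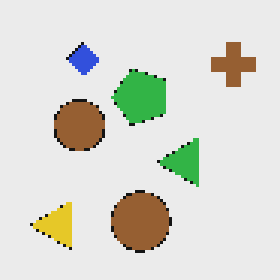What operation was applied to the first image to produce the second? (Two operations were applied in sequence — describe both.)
Mildly pixelated, then transposed (reflected across the top-left ↔ bottom-right diagonal).

Shapes are reduced to large square blocks; fine edges and outlines are lost — a downscale-then-upscale (mosaic) effect. Shapes have swapped their row and column positions — what was in the top-right is now in the bottom-left — a diagonal reflection.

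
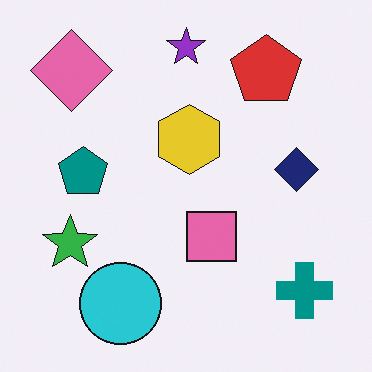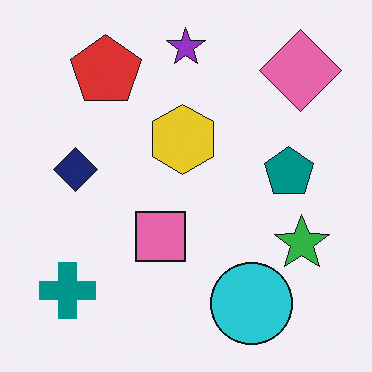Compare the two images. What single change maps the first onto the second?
The transformation is: flipped horizontally (left ↔ right).

The teal cross is in the bottom-right of the first image and the bottom-left of the second — shapes on opposite sides of the vertical midline have swapped in a mirror flip.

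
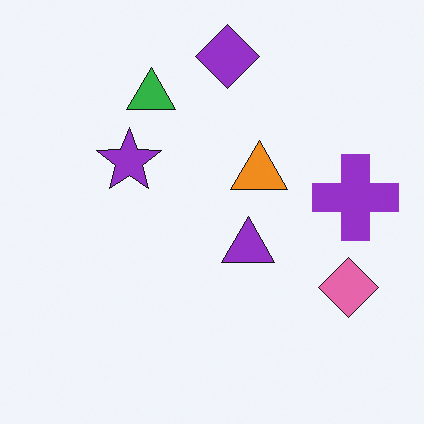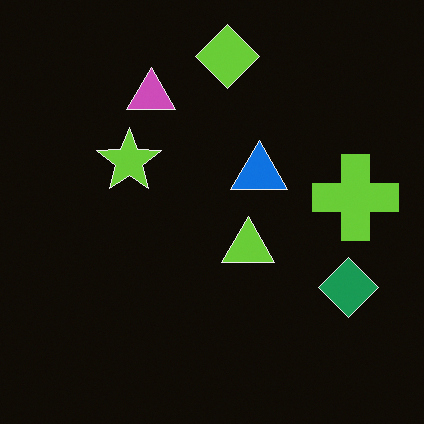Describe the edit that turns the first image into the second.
The transformation is: color-inverted (negative).

The light background has become dark and every shape's color is its complement — a photographic negative.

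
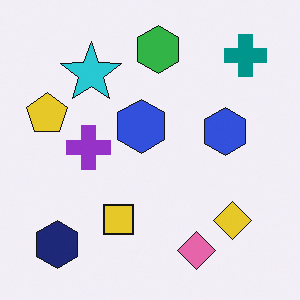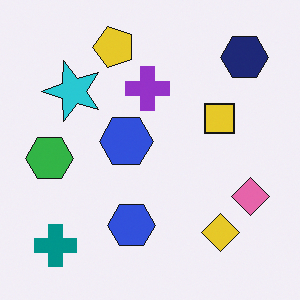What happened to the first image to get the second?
The image was transposed (reflected across the top-left ↔ bottom-right diagonal).

Shapes have swapped their row and column positions — what was in the top-right is now in the bottom-left — a diagonal reflection.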